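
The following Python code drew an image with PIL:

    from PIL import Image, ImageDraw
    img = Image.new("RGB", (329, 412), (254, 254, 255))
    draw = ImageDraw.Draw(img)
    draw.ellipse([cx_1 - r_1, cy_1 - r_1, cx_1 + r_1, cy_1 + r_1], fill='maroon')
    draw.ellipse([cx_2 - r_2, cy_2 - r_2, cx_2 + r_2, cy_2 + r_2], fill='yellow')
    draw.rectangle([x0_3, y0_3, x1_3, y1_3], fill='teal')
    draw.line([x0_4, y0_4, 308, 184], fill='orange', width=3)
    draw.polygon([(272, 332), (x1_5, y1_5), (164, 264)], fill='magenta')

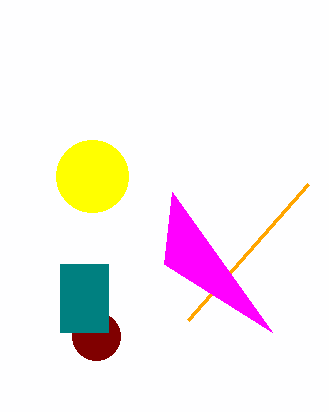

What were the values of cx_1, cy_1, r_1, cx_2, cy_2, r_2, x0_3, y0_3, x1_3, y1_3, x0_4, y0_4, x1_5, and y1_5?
cx_1 = 96
cy_1 = 336
r_1 = 24
cx_2 = 92
cy_2 = 176
r_2 = 36
x0_3 = 60
y0_3 = 264
x1_3 = 108
y1_3 = 332
x0_4 = 188
y0_4 = 320
x1_5 = 172
y1_5 = 192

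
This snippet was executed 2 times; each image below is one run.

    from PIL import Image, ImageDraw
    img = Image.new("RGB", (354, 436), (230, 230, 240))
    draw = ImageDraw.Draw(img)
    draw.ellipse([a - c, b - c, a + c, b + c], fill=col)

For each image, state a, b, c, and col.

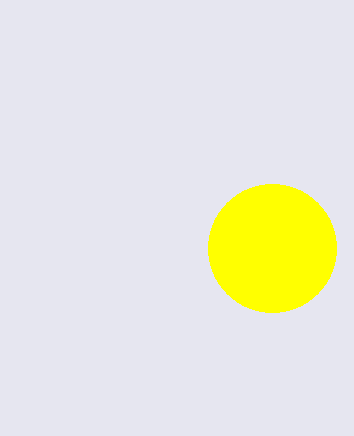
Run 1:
a = 272
b = 248
c = 64
col = 'yellow'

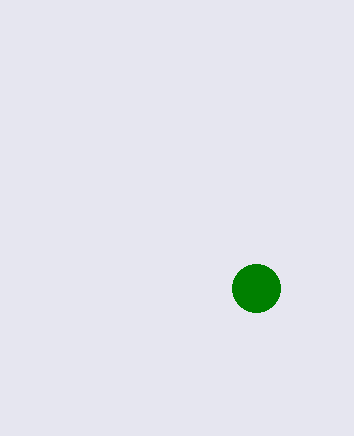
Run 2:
a = 256
b = 288
c = 24
col = 'green'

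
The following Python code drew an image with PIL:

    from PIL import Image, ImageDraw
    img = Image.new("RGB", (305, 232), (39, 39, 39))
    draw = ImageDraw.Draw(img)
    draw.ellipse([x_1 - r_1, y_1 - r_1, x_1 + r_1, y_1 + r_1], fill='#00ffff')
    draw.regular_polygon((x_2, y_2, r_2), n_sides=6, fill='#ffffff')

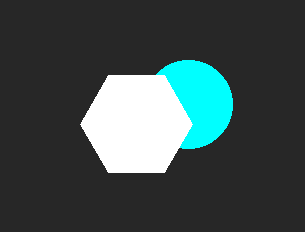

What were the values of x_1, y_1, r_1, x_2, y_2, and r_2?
x_1 = 188, y_1 = 104, r_1 = 44, x_2 = 136, y_2 = 124, r_2 = 56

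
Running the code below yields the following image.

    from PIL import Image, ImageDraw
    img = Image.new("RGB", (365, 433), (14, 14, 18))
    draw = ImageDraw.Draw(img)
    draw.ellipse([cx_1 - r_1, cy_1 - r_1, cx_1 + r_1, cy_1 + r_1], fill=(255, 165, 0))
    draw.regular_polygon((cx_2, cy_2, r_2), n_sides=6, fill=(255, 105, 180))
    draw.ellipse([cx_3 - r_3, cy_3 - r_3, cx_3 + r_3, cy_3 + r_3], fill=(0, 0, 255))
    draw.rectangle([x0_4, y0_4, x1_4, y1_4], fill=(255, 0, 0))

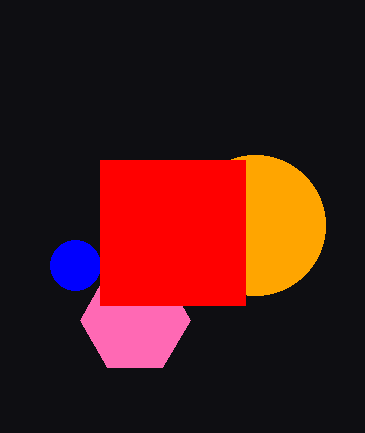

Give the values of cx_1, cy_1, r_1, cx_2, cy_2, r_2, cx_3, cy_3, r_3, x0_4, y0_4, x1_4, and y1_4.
cx_1 = 255, cy_1 = 225, r_1 = 70, cx_2 = 135, cy_2 = 320, r_2 = 55, cx_3 = 75, cy_3 = 265, r_3 = 25, x0_4 = 100, y0_4 = 160, x1_4 = 245, y1_4 = 305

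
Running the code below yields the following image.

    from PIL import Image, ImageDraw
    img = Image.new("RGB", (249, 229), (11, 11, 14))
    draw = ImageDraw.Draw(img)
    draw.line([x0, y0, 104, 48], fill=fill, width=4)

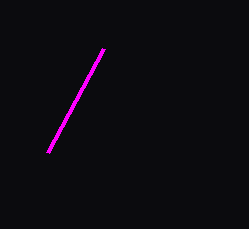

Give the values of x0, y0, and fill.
x0 = 48, y0 = 152, fill = 'magenta'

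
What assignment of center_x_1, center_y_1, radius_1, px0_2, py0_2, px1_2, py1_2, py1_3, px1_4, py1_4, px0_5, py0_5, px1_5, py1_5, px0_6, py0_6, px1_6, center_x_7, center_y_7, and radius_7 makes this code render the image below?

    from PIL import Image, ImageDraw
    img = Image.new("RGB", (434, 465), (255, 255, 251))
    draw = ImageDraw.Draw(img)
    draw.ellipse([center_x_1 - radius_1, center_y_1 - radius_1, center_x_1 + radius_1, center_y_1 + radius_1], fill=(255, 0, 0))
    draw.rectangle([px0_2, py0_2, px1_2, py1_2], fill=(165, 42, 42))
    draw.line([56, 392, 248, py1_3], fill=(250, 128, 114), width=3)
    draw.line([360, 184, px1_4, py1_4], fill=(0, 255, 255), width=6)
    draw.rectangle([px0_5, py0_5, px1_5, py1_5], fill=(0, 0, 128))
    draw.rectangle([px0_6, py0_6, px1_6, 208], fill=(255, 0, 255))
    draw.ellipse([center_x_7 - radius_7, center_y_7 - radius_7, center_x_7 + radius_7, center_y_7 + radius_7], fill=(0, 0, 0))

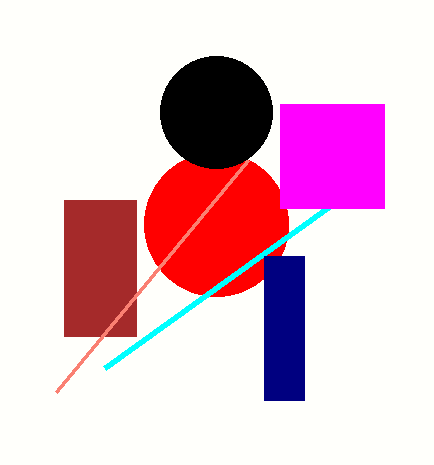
center_x_1 = 216, center_y_1 = 224, radius_1 = 72, px0_2 = 64, py0_2 = 200, px1_2 = 136, py1_2 = 336, py1_3 = 160, px1_4 = 104, py1_4 = 368, px0_5 = 264, py0_5 = 256, px1_5 = 304, py1_5 = 400, px0_6 = 280, py0_6 = 104, px1_6 = 384, center_x_7 = 216, center_y_7 = 112, radius_7 = 56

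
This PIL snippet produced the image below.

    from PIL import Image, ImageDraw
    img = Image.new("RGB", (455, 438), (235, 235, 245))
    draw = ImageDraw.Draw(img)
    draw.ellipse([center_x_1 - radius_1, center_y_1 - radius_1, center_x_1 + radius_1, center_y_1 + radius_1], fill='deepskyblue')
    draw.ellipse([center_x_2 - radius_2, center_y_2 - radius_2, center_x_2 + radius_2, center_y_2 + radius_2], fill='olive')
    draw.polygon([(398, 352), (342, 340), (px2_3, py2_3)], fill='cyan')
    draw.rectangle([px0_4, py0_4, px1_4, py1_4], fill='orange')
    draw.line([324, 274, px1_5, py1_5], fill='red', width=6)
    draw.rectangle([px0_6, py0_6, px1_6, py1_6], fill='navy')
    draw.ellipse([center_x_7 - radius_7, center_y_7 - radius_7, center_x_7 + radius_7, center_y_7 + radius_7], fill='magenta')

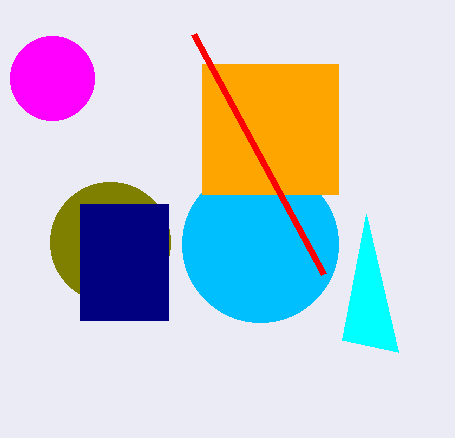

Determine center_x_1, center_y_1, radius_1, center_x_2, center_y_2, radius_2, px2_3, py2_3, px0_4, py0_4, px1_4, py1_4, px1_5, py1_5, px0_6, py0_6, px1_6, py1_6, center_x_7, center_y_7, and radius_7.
center_x_1 = 260
center_y_1 = 244
radius_1 = 78
center_x_2 = 110
center_y_2 = 242
radius_2 = 60
px2_3 = 366
py2_3 = 214
px0_4 = 202
py0_4 = 64
px1_4 = 338
py1_4 = 194
px1_5 = 194
py1_5 = 34
px0_6 = 80
py0_6 = 204
px1_6 = 168
py1_6 = 320
center_x_7 = 52
center_y_7 = 78
radius_7 = 42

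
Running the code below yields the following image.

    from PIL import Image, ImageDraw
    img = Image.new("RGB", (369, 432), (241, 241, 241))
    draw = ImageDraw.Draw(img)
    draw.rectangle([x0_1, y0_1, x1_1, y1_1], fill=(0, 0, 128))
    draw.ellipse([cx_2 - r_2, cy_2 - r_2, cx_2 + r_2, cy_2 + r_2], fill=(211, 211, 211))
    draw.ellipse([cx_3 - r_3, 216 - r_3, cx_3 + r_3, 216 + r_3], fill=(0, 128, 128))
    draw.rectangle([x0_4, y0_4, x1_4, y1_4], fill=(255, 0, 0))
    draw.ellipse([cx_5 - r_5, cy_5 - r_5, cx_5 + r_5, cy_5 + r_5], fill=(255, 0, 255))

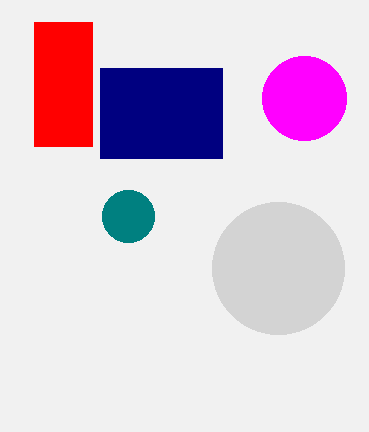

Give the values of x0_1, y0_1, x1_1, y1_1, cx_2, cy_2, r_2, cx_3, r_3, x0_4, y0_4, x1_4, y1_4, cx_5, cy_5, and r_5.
x0_1 = 100
y0_1 = 68
x1_1 = 222
y1_1 = 158
cx_2 = 278
cy_2 = 268
r_2 = 66
cx_3 = 128
r_3 = 26
x0_4 = 34
y0_4 = 22
x1_4 = 92
y1_4 = 146
cx_5 = 304
cy_5 = 98
r_5 = 42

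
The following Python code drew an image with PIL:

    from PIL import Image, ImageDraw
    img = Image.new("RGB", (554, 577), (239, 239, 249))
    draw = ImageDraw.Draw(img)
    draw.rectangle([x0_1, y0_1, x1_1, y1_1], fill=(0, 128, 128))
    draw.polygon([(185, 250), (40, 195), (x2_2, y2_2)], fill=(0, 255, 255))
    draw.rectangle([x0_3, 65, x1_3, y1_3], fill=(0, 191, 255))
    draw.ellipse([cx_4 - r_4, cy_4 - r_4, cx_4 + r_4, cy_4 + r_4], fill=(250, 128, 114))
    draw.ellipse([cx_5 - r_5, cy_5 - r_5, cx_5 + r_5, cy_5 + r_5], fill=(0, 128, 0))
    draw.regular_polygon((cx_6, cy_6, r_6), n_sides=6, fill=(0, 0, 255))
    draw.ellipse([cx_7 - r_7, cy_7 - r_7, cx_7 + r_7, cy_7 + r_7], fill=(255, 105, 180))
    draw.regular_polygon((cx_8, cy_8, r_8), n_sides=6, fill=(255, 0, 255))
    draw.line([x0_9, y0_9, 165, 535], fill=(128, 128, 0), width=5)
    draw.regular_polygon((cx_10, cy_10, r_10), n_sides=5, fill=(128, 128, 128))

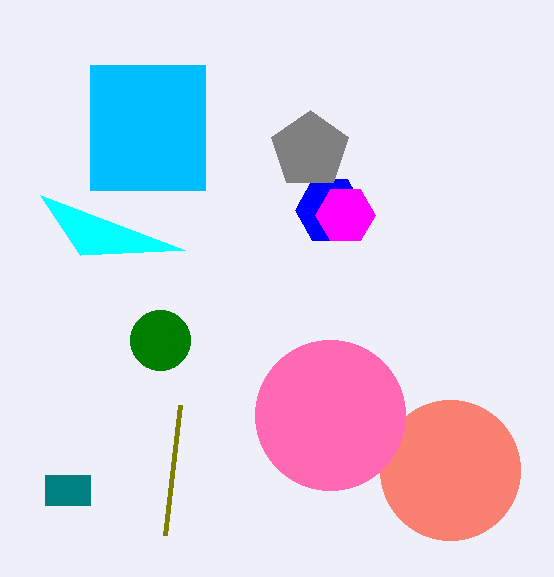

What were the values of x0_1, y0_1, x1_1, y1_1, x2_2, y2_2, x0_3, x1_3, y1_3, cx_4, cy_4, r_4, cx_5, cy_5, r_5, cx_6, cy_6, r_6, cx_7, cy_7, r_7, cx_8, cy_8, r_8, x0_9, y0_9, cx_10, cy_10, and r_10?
x0_1 = 45
y0_1 = 475
x1_1 = 90
y1_1 = 505
x2_2 = 80
y2_2 = 255
x0_3 = 90
x1_3 = 205
y1_3 = 190
cx_4 = 450
cy_4 = 470
r_4 = 70
cx_5 = 160
cy_5 = 340
r_5 = 30
cx_6 = 330
cy_6 = 210
r_6 = 35
cx_7 = 330
cy_7 = 415
r_7 = 75
cx_8 = 345
cy_8 = 215
r_8 = 30
x0_9 = 180
y0_9 = 405
cx_10 = 310
cy_10 = 150
r_10 = 40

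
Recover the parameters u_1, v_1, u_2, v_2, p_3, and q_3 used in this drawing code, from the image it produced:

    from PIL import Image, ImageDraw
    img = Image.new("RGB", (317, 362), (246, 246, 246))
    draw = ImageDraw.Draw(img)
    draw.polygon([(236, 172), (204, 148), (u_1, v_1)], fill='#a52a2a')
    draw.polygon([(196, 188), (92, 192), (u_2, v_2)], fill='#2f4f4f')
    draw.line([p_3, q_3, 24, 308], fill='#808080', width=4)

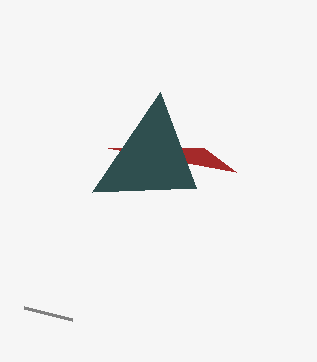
u_1 = 108; v_1 = 148; u_2 = 160; v_2 = 92; p_3 = 72; q_3 = 320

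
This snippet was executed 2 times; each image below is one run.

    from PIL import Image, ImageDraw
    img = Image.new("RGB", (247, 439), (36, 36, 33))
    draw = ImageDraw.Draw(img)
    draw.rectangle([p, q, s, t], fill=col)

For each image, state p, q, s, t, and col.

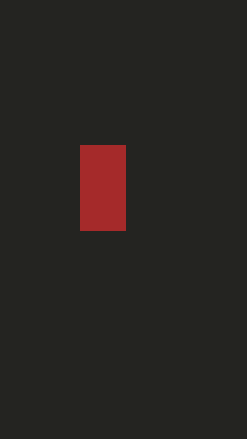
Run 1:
p = 80
q = 145
s = 125
t = 230
col = 'brown'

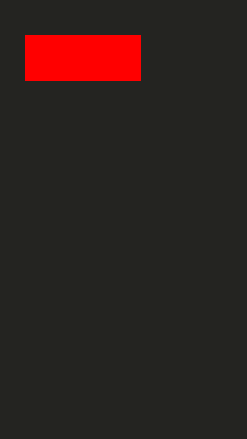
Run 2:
p = 25
q = 35
s = 140
t = 80
col = 'red'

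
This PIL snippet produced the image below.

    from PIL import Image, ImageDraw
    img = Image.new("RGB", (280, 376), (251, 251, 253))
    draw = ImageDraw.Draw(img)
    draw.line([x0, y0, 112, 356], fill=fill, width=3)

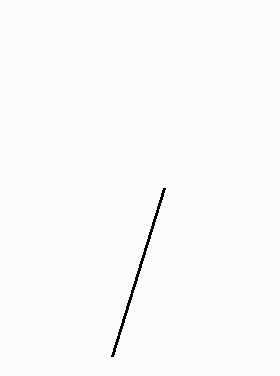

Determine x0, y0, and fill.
x0 = 164
y0 = 188
fill = 'black'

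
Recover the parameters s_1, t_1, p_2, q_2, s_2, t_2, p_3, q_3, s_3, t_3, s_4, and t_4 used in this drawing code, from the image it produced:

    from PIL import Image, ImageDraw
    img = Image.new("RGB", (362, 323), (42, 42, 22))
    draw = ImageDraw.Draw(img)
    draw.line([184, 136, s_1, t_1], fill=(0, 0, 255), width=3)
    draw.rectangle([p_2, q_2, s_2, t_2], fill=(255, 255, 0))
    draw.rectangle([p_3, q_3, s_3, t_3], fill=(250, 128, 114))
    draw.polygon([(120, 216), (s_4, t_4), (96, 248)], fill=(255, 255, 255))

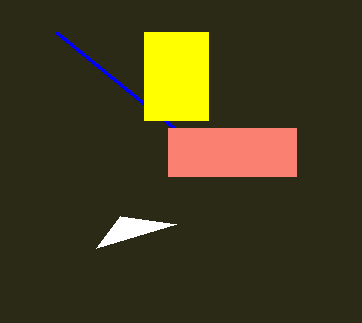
s_1 = 56, t_1 = 32, p_2 = 144, q_2 = 32, s_2 = 208, t_2 = 120, p_3 = 168, q_3 = 128, s_3 = 296, t_3 = 176, s_4 = 176, t_4 = 224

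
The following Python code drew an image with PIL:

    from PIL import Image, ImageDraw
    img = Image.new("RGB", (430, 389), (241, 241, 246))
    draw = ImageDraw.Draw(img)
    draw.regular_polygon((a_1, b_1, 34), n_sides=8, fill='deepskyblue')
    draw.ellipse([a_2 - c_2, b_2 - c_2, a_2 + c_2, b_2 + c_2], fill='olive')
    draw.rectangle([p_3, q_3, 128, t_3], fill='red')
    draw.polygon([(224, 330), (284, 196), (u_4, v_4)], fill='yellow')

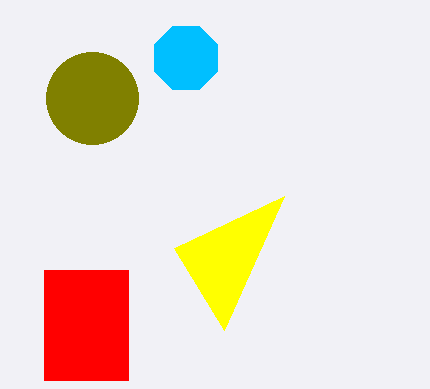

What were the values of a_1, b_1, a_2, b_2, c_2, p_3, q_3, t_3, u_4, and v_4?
a_1 = 186; b_1 = 58; a_2 = 92; b_2 = 98; c_2 = 46; p_3 = 44; q_3 = 270; t_3 = 380; u_4 = 174; v_4 = 248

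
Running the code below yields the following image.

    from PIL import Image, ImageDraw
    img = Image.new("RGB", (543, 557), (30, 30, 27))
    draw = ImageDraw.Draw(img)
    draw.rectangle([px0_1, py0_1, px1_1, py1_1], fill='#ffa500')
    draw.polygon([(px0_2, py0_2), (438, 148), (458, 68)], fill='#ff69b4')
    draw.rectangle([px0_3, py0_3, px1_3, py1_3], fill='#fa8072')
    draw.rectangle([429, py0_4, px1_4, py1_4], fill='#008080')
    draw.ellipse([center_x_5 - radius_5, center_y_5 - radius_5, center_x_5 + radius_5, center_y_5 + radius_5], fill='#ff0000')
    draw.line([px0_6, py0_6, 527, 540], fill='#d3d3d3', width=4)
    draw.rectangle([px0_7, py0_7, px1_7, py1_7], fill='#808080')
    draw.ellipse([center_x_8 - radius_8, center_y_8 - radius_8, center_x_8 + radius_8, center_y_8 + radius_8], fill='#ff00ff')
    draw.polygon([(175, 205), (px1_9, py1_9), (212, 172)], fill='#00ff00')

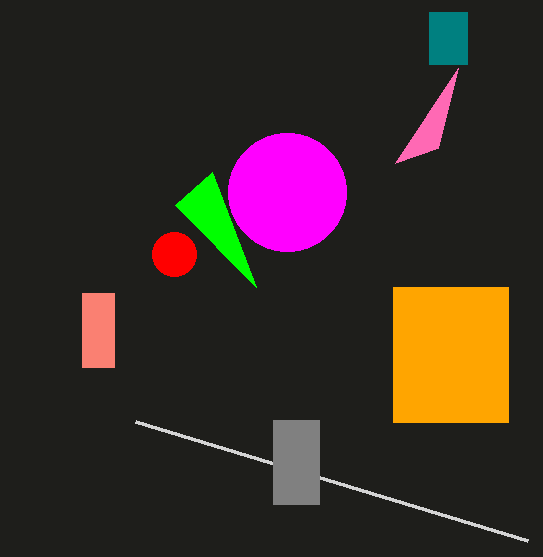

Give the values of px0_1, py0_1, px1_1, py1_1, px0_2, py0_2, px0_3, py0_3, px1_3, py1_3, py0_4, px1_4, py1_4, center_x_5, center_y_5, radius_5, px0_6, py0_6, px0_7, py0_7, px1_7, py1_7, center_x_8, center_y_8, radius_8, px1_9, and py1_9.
px0_1 = 393; py0_1 = 287; px1_1 = 508; py1_1 = 422; px0_2 = 395; py0_2 = 163; px0_3 = 82; py0_3 = 293; px1_3 = 114; py1_3 = 367; py0_4 = 12; px1_4 = 467; py1_4 = 64; center_x_5 = 174; center_y_5 = 254; radius_5 = 22; px0_6 = 135; py0_6 = 421; px0_7 = 273; py0_7 = 420; px1_7 = 319; py1_7 = 504; center_x_8 = 287; center_y_8 = 192; radius_8 = 59; px1_9 = 256; py1_9 = 287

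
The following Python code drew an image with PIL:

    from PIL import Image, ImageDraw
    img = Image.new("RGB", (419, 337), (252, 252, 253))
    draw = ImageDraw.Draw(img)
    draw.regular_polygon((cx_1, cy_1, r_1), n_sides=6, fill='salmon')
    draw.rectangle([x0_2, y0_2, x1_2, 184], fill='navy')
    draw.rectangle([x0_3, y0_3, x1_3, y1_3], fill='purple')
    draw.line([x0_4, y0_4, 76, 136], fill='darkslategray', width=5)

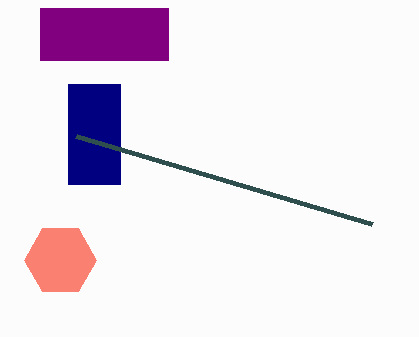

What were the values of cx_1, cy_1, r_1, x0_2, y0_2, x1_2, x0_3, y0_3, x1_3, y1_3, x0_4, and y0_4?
cx_1 = 60
cy_1 = 260
r_1 = 36
x0_2 = 68
y0_2 = 84
x1_2 = 120
x0_3 = 40
y0_3 = 8
x1_3 = 168
y1_3 = 60
x0_4 = 372
y0_4 = 224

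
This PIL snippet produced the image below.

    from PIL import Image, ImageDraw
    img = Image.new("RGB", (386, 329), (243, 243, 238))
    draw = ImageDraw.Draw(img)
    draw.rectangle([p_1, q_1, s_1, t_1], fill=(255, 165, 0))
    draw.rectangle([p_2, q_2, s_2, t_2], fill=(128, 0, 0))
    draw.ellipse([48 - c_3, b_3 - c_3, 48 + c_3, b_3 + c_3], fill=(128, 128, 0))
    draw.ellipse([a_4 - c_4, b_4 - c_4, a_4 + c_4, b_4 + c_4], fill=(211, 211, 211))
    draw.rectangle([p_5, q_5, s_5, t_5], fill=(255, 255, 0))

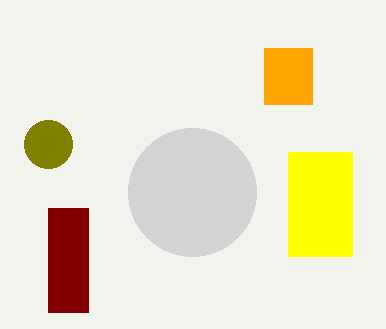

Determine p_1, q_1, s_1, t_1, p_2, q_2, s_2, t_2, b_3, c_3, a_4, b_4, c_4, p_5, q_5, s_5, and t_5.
p_1 = 264, q_1 = 48, s_1 = 312, t_1 = 104, p_2 = 48, q_2 = 208, s_2 = 88, t_2 = 312, b_3 = 144, c_3 = 24, a_4 = 192, b_4 = 192, c_4 = 64, p_5 = 288, q_5 = 152, s_5 = 352, t_5 = 256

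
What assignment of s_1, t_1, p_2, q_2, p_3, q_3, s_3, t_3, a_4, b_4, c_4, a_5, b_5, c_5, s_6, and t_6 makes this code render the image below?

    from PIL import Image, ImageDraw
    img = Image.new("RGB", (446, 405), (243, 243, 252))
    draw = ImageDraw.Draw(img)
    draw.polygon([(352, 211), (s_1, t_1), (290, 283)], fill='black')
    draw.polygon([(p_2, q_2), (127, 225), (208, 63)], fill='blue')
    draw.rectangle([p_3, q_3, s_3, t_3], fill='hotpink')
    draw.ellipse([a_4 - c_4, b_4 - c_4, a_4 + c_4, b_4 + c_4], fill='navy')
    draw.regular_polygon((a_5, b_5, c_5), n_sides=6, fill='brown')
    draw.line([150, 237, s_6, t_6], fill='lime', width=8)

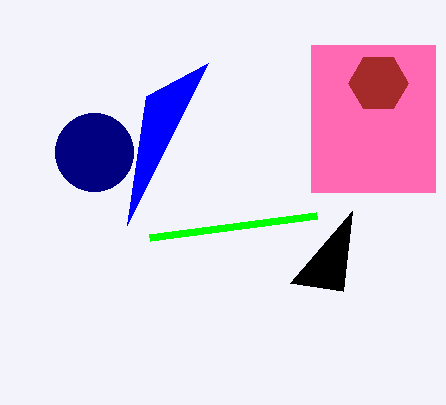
s_1 = 343
t_1 = 291
p_2 = 146
q_2 = 96
p_3 = 311
q_3 = 45
s_3 = 435
t_3 = 192
a_4 = 94
b_4 = 152
c_4 = 39
a_5 = 378
b_5 = 83
c_5 = 30
s_6 = 317
t_6 = 215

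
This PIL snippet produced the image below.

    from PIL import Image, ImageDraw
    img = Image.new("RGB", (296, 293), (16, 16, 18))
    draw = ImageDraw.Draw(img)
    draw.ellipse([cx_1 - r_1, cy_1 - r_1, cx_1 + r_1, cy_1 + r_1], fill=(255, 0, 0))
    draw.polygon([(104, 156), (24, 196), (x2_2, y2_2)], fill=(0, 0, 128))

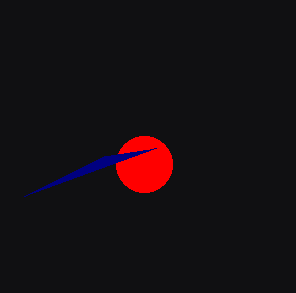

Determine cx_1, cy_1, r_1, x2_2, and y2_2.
cx_1 = 144; cy_1 = 164; r_1 = 28; x2_2 = 156; y2_2 = 148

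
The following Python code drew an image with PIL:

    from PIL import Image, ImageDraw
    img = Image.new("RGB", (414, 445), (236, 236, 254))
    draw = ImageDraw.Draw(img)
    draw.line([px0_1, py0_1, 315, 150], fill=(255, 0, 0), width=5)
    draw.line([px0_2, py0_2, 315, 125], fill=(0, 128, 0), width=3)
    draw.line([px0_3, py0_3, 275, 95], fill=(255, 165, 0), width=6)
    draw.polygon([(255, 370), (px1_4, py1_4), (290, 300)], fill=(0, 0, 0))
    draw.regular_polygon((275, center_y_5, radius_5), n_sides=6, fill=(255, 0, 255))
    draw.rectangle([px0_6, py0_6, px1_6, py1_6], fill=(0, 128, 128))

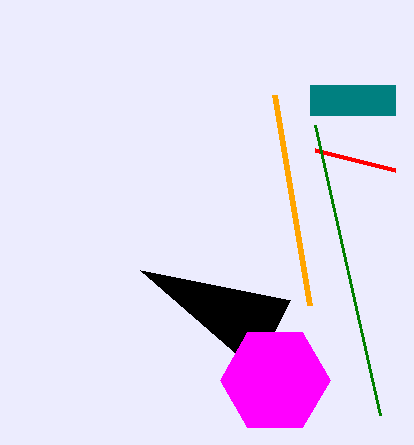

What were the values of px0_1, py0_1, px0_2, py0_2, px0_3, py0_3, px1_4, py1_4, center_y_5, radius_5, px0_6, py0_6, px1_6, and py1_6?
px0_1 = 395, py0_1 = 170, px0_2 = 380, py0_2 = 415, px0_3 = 310, py0_3 = 305, px1_4 = 140, py1_4 = 270, center_y_5 = 380, radius_5 = 55, px0_6 = 310, py0_6 = 85, px1_6 = 395, py1_6 = 115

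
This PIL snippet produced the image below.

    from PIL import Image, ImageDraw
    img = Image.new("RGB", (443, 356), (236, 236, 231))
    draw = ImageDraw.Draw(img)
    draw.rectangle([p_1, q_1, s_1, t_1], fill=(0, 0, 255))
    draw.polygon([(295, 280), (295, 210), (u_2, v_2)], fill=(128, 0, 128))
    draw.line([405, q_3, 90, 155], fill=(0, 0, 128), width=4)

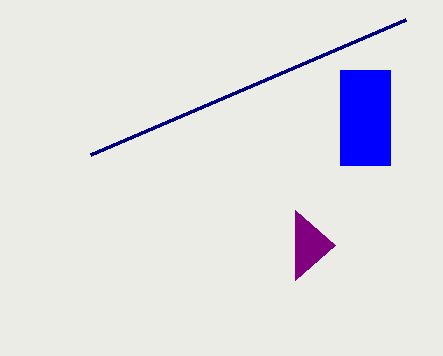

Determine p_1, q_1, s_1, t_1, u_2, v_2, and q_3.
p_1 = 340; q_1 = 70; s_1 = 390; t_1 = 165; u_2 = 335; v_2 = 245; q_3 = 20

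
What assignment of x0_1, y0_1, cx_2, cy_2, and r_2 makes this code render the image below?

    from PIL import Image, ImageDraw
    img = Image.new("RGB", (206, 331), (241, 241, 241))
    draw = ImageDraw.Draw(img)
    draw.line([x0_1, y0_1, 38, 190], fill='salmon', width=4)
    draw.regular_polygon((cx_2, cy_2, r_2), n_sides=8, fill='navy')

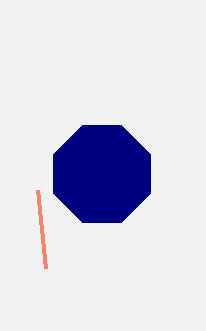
x0_1 = 46
y0_1 = 268
cx_2 = 102
cy_2 = 174
r_2 = 52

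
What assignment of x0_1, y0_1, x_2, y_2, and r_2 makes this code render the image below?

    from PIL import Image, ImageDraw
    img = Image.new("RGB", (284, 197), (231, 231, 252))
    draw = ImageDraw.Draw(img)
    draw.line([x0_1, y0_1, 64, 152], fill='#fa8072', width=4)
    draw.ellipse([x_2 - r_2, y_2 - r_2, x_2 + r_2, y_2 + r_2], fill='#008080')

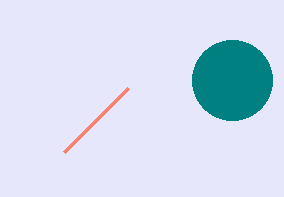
x0_1 = 128; y0_1 = 88; x_2 = 232; y_2 = 80; r_2 = 40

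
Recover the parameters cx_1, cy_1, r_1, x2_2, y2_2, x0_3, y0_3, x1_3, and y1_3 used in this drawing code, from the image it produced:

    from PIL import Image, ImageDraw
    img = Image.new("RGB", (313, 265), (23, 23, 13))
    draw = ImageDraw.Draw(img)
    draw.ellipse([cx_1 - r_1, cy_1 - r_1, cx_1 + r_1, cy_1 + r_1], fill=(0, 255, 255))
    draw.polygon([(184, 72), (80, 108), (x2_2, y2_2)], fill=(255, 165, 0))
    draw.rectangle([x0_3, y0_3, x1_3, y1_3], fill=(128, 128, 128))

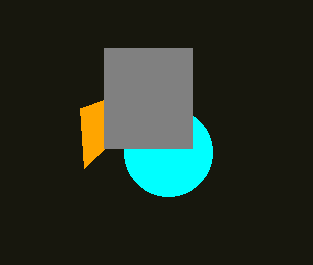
cx_1 = 168, cy_1 = 152, r_1 = 44, x2_2 = 84, y2_2 = 168, x0_3 = 104, y0_3 = 48, x1_3 = 192, y1_3 = 148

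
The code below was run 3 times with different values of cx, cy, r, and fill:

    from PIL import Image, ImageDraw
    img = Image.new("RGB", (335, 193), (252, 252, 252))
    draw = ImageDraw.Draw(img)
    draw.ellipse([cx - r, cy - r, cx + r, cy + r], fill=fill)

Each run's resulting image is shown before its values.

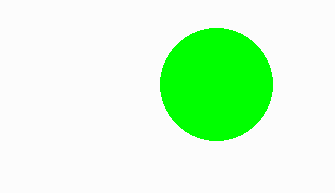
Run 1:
cx = 216, cy = 84, r = 56, fill = 'lime'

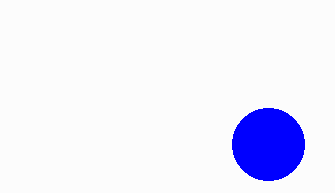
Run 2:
cx = 268
cy = 144
r = 36
fill = 'blue'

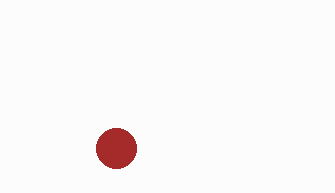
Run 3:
cx = 116, cy = 148, r = 20, fill = 'brown'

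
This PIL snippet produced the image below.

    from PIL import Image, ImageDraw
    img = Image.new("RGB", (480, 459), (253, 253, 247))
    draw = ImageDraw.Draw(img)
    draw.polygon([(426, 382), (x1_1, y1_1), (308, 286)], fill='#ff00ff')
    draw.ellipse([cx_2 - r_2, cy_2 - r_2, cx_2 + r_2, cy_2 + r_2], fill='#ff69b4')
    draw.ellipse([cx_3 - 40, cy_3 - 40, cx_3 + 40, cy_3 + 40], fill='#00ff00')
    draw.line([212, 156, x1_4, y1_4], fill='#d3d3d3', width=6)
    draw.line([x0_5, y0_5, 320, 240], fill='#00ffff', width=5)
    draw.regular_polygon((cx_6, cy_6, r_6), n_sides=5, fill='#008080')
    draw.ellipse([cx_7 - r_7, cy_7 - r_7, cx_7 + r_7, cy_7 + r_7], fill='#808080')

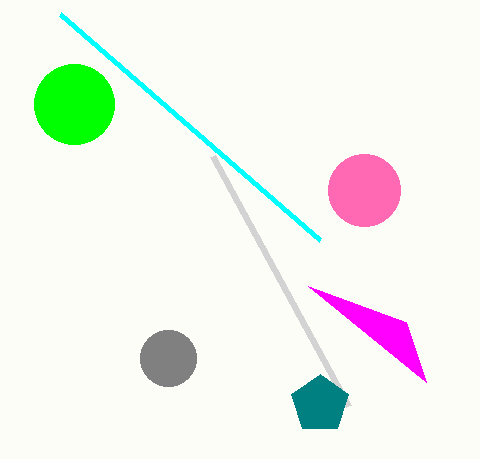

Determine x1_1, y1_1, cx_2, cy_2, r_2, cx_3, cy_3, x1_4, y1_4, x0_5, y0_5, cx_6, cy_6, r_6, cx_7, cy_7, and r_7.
x1_1 = 406, y1_1 = 322, cx_2 = 364, cy_2 = 190, r_2 = 36, cx_3 = 74, cy_3 = 104, x1_4 = 348, y1_4 = 406, x0_5 = 60, y0_5 = 14, cx_6 = 320, cy_6 = 404, r_6 = 30, cx_7 = 168, cy_7 = 358, r_7 = 28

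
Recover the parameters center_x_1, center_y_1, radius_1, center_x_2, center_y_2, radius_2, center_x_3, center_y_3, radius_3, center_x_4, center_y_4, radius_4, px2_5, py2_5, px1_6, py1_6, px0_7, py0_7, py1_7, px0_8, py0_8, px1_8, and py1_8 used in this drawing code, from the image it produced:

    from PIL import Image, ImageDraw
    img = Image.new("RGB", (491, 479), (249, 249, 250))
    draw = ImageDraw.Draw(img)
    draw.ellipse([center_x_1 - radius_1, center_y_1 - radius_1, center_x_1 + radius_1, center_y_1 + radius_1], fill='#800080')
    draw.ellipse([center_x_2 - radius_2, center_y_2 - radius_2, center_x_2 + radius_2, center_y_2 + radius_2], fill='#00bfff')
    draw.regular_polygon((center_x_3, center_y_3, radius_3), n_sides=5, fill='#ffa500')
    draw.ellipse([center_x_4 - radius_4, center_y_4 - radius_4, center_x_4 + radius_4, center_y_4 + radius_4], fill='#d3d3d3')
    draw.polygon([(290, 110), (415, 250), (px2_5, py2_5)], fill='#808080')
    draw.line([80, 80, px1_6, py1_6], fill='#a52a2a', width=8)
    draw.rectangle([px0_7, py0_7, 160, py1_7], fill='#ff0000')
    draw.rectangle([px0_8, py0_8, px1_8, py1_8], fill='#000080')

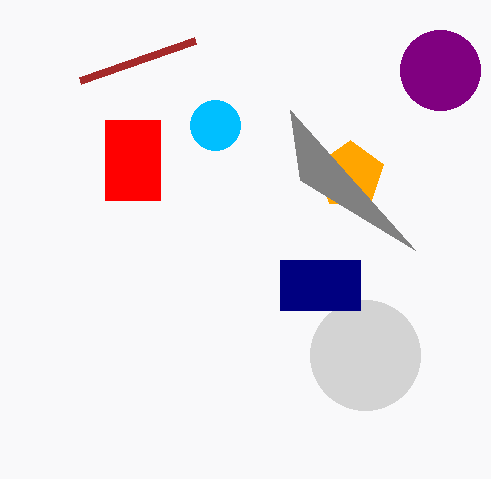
center_x_1 = 440; center_y_1 = 70; radius_1 = 40; center_x_2 = 215; center_y_2 = 125; radius_2 = 25; center_x_3 = 350; center_y_3 = 175; radius_3 = 35; center_x_4 = 365; center_y_4 = 355; radius_4 = 55; px2_5 = 300; py2_5 = 180; px1_6 = 195; py1_6 = 40; px0_7 = 105; py0_7 = 120; py1_7 = 200; px0_8 = 280; py0_8 = 260; px1_8 = 360; py1_8 = 310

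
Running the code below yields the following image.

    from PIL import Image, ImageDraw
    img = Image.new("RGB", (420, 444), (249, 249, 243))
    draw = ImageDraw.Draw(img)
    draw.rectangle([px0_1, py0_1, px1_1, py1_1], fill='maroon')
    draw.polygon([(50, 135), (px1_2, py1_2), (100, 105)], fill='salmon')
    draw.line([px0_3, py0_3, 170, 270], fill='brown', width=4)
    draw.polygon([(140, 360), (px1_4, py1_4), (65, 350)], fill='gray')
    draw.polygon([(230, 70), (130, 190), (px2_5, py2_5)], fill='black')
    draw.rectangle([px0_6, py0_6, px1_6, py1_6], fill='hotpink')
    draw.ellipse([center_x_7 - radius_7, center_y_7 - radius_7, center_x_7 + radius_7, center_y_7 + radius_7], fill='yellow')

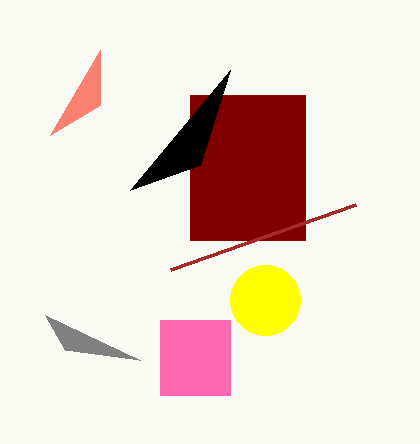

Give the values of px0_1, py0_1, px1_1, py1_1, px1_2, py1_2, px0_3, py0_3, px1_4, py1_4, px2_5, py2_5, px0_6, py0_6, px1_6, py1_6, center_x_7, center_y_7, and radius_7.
px0_1 = 190; py0_1 = 95; px1_1 = 305; py1_1 = 240; px1_2 = 100; py1_2 = 50; px0_3 = 355; py0_3 = 205; px1_4 = 45; py1_4 = 315; px2_5 = 200; py2_5 = 165; px0_6 = 160; py0_6 = 320; px1_6 = 230; py1_6 = 395; center_x_7 = 265; center_y_7 = 300; radius_7 = 35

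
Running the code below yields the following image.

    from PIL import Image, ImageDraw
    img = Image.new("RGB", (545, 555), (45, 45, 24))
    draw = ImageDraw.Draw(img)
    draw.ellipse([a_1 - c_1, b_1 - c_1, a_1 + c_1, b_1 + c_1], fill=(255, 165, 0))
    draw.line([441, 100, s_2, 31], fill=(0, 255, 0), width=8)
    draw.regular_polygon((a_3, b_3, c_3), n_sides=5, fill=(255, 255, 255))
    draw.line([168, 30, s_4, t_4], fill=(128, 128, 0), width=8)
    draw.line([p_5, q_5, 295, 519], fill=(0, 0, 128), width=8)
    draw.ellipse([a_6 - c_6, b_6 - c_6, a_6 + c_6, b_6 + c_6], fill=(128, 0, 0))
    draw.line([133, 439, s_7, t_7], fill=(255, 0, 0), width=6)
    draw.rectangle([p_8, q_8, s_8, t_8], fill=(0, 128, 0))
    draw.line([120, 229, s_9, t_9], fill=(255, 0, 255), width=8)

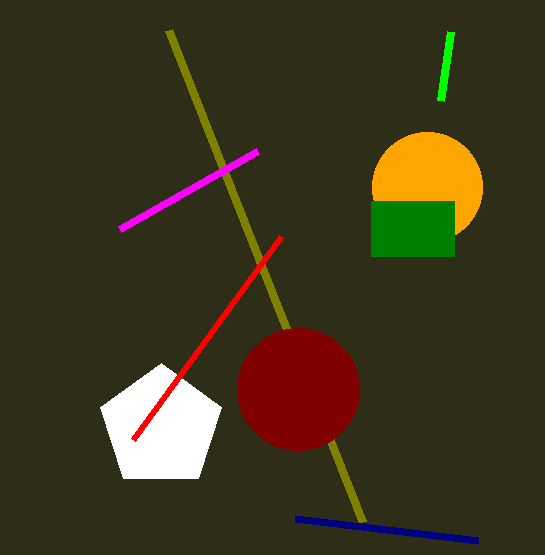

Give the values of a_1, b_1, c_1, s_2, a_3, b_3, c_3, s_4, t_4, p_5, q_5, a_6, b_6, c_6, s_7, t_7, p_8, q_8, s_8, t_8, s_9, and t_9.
a_1 = 427
b_1 = 187
c_1 = 55
s_2 = 451
a_3 = 161
b_3 = 427
c_3 = 64
s_4 = 362
t_4 = 522
p_5 = 478
q_5 = 541
a_6 = 298
b_6 = 389
c_6 = 61
s_7 = 281
t_7 = 236
p_8 = 371
q_8 = 201
s_8 = 454
t_8 = 256
s_9 = 258
t_9 = 151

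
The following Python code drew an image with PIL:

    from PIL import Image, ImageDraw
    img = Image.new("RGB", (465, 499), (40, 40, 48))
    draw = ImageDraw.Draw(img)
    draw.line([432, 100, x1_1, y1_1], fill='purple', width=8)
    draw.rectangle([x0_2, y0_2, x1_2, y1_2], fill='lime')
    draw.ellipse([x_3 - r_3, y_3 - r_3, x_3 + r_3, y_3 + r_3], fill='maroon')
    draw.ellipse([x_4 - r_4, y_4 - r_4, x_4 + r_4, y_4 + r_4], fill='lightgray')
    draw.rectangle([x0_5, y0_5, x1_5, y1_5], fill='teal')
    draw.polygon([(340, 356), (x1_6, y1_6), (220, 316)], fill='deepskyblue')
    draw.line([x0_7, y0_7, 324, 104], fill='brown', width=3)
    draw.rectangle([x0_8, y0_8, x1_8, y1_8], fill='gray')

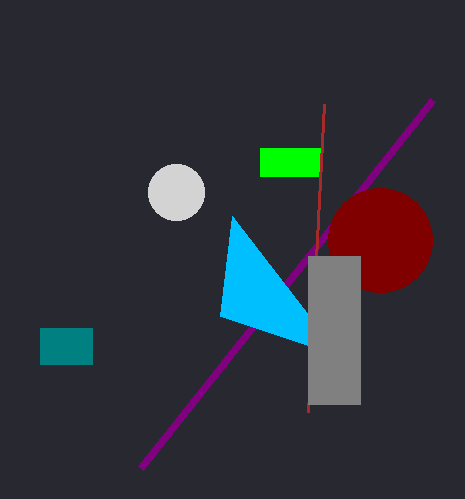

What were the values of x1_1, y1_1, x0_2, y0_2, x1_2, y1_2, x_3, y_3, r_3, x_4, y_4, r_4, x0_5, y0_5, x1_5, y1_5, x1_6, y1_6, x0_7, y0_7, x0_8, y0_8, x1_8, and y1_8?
x1_1 = 140; y1_1 = 468; x0_2 = 260; y0_2 = 148; x1_2 = 320; y1_2 = 176; x_3 = 380; y_3 = 240; r_3 = 52; x_4 = 176; y_4 = 192; r_4 = 28; x0_5 = 40; y0_5 = 328; x1_5 = 92; y1_5 = 364; x1_6 = 232; y1_6 = 216; x0_7 = 308; y0_7 = 412; x0_8 = 308; y0_8 = 256; x1_8 = 360; y1_8 = 404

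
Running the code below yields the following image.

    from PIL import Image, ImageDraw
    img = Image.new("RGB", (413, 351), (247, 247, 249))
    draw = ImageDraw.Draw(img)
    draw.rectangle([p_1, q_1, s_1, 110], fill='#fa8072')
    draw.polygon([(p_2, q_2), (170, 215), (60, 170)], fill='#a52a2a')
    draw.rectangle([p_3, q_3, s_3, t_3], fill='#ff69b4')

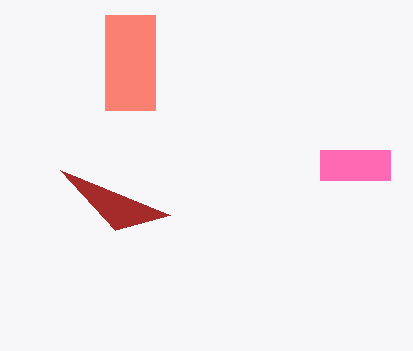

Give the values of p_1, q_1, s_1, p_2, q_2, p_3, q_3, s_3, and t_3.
p_1 = 105; q_1 = 15; s_1 = 155; p_2 = 115; q_2 = 230; p_3 = 320; q_3 = 150; s_3 = 390; t_3 = 180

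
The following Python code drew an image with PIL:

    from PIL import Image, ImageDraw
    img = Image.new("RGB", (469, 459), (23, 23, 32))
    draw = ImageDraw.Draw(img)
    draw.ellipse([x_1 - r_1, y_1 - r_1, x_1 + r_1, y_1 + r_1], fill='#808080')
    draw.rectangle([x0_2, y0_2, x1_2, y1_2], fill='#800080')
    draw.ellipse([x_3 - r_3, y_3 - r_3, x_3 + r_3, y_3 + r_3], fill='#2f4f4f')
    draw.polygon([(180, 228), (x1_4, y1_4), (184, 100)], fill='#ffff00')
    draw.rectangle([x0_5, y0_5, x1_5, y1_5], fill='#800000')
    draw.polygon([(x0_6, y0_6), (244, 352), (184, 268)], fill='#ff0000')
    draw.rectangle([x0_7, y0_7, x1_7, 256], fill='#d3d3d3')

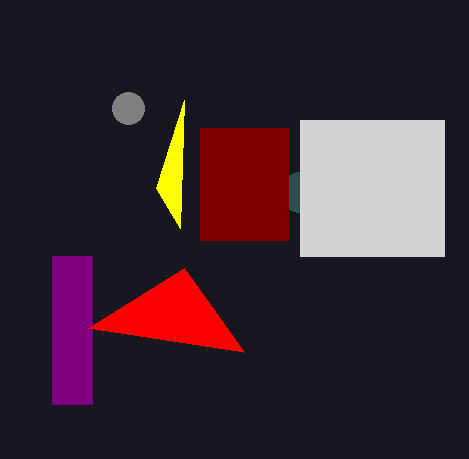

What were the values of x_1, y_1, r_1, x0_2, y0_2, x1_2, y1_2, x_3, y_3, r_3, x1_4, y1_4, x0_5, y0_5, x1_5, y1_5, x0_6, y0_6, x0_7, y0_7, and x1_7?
x_1 = 128; y_1 = 108; r_1 = 16; x0_2 = 52; y0_2 = 256; x1_2 = 92; y1_2 = 404; x_3 = 300; y_3 = 192; r_3 = 20; x1_4 = 156; y1_4 = 188; x0_5 = 200; y0_5 = 128; x1_5 = 288; y1_5 = 240; x0_6 = 88; y0_6 = 328; x0_7 = 300; y0_7 = 120; x1_7 = 444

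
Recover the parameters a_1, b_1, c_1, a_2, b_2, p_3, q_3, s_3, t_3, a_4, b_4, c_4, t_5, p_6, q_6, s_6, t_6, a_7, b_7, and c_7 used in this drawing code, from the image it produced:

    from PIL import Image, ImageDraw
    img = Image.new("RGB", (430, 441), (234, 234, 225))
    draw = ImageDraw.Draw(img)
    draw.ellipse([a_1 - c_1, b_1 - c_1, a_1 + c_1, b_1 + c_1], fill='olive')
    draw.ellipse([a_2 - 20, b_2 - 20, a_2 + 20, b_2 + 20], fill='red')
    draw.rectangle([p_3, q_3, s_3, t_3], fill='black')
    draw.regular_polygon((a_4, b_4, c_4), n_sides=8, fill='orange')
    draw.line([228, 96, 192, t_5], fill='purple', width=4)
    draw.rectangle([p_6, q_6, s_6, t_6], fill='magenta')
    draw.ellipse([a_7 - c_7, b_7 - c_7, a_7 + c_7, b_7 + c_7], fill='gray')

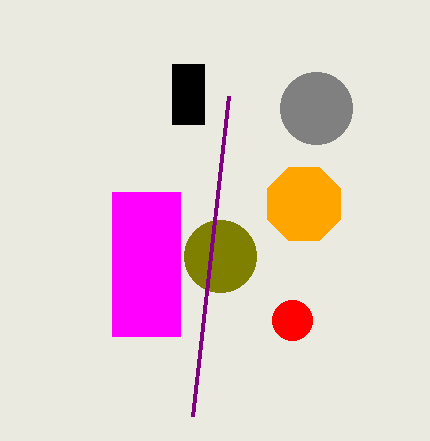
a_1 = 220, b_1 = 256, c_1 = 36, a_2 = 292, b_2 = 320, p_3 = 172, q_3 = 64, s_3 = 204, t_3 = 124, a_4 = 304, b_4 = 204, c_4 = 40, t_5 = 416, p_6 = 112, q_6 = 192, s_6 = 180, t_6 = 336, a_7 = 316, b_7 = 108, c_7 = 36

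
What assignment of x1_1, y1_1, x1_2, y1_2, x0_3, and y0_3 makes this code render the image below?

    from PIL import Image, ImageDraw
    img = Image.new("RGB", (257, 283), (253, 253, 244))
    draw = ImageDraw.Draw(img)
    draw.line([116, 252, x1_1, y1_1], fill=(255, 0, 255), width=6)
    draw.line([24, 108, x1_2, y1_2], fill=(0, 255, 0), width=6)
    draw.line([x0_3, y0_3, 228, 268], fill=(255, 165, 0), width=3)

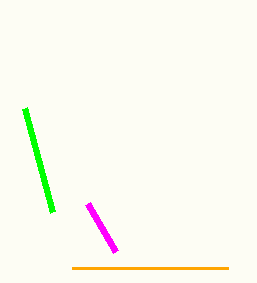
x1_1 = 88
y1_1 = 204
x1_2 = 52
y1_2 = 212
x0_3 = 72
y0_3 = 268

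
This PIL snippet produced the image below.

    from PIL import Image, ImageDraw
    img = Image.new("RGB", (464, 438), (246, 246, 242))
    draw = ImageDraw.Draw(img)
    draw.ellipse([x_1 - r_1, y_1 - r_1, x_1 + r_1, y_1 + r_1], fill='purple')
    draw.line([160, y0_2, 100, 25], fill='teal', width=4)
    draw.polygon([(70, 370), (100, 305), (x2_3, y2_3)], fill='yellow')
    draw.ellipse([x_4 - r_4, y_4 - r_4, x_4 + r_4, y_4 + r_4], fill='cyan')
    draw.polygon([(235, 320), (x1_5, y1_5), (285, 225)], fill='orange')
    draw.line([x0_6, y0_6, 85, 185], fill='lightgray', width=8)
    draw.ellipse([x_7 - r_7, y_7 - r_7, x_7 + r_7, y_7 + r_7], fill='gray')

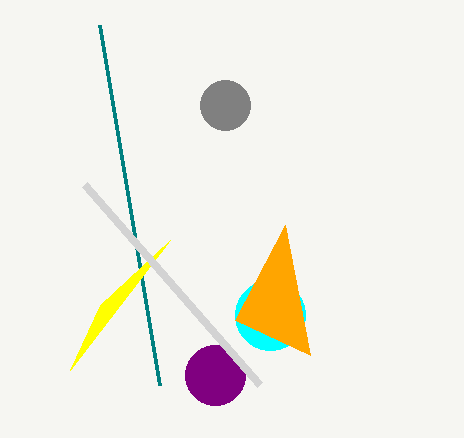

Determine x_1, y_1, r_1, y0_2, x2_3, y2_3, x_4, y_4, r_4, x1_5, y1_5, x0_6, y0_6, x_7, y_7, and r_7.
x_1 = 215, y_1 = 375, r_1 = 30, y0_2 = 385, x2_3 = 170, y2_3 = 240, x_4 = 270, y_4 = 315, r_4 = 35, x1_5 = 310, y1_5 = 355, x0_6 = 260, y0_6 = 385, x_7 = 225, y_7 = 105, r_7 = 25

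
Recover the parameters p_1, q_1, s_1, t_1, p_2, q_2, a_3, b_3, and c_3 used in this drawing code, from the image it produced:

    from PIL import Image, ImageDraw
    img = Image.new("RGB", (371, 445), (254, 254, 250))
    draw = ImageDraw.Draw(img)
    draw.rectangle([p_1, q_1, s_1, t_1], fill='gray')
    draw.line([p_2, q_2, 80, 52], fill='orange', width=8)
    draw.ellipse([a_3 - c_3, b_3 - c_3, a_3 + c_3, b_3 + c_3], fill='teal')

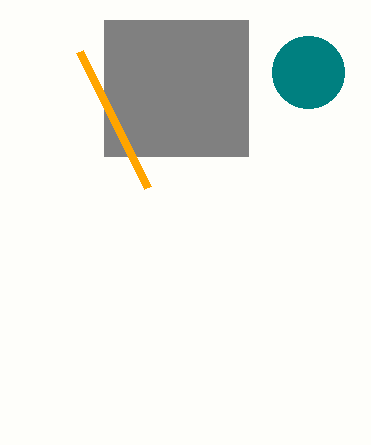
p_1 = 104; q_1 = 20; s_1 = 248; t_1 = 156; p_2 = 148; q_2 = 188; a_3 = 308; b_3 = 72; c_3 = 36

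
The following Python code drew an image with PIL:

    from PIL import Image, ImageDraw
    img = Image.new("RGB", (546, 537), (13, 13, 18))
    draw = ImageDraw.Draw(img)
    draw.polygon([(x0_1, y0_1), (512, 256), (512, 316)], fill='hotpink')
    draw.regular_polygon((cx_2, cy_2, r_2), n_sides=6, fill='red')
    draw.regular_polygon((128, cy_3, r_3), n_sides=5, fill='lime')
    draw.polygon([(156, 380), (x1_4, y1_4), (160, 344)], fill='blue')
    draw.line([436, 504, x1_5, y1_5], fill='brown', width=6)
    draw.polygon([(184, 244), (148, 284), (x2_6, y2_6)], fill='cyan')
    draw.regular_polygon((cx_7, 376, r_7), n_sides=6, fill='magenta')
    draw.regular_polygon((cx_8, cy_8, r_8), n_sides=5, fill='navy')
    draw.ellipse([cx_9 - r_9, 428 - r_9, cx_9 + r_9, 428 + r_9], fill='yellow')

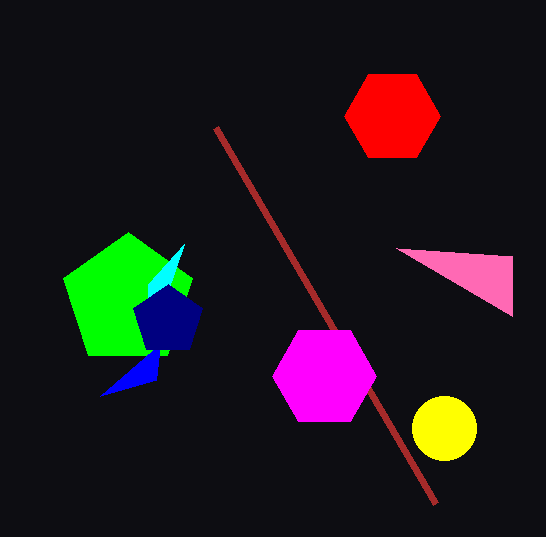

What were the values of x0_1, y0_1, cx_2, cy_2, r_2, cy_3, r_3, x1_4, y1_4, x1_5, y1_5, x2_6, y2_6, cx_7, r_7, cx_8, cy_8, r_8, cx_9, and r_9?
x0_1 = 396, y0_1 = 248, cx_2 = 392, cy_2 = 116, r_2 = 48, cy_3 = 300, r_3 = 68, x1_4 = 100, y1_4 = 396, x1_5 = 216, y1_5 = 128, x2_6 = 148, y2_6 = 348, cx_7 = 324, r_7 = 52, cx_8 = 168, cy_8 = 320, r_8 = 36, cx_9 = 444, r_9 = 32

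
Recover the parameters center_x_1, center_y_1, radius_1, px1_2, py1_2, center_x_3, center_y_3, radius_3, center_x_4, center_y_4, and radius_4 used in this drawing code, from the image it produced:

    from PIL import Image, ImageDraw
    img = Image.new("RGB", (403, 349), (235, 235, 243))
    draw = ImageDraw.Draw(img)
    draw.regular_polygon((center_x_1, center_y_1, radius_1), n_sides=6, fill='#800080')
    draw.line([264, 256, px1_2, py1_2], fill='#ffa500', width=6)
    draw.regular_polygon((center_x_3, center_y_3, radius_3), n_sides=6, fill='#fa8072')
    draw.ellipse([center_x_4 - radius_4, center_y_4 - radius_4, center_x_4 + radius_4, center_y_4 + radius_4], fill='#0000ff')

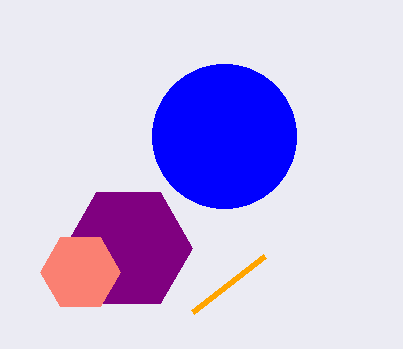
center_x_1 = 128; center_y_1 = 248; radius_1 = 64; px1_2 = 192; py1_2 = 312; center_x_3 = 80; center_y_3 = 272; radius_3 = 40; center_x_4 = 224; center_y_4 = 136; radius_4 = 72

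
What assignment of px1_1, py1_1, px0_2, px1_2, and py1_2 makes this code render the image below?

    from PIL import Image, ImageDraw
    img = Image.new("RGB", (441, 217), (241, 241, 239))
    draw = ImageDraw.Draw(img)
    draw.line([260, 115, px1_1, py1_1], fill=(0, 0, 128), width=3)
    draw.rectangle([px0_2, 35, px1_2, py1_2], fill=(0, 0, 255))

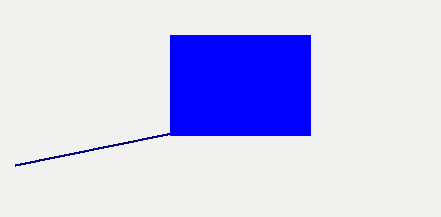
px1_1 = 15, py1_1 = 165, px0_2 = 170, px1_2 = 310, py1_2 = 135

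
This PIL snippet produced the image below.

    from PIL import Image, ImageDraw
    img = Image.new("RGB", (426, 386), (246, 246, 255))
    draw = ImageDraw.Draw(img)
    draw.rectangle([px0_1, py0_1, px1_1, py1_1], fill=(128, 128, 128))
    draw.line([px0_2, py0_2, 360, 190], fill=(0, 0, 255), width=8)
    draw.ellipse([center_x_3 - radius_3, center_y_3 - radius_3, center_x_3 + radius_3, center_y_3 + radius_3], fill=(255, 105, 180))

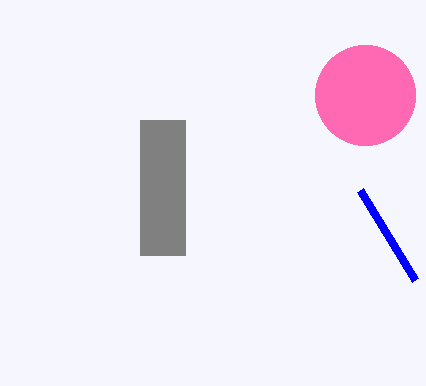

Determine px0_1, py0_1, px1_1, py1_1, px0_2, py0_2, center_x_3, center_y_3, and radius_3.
px0_1 = 140, py0_1 = 120, px1_1 = 185, py1_1 = 255, px0_2 = 415, py0_2 = 280, center_x_3 = 365, center_y_3 = 95, radius_3 = 50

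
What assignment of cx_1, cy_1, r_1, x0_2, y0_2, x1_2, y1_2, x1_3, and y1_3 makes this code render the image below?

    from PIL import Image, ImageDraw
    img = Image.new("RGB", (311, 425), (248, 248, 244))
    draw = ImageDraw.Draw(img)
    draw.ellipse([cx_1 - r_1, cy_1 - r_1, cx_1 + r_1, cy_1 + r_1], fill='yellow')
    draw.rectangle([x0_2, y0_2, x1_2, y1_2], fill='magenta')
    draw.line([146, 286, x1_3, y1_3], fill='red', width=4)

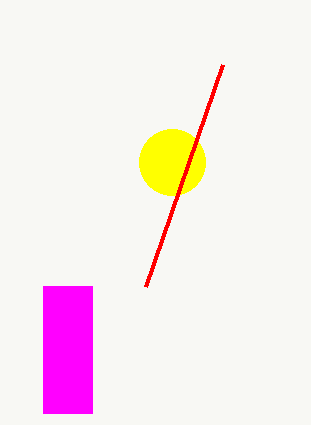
cx_1 = 172
cy_1 = 162
r_1 = 33
x0_2 = 43
y0_2 = 286
x1_2 = 92
y1_2 = 413
x1_3 = 223
y1_3 = 64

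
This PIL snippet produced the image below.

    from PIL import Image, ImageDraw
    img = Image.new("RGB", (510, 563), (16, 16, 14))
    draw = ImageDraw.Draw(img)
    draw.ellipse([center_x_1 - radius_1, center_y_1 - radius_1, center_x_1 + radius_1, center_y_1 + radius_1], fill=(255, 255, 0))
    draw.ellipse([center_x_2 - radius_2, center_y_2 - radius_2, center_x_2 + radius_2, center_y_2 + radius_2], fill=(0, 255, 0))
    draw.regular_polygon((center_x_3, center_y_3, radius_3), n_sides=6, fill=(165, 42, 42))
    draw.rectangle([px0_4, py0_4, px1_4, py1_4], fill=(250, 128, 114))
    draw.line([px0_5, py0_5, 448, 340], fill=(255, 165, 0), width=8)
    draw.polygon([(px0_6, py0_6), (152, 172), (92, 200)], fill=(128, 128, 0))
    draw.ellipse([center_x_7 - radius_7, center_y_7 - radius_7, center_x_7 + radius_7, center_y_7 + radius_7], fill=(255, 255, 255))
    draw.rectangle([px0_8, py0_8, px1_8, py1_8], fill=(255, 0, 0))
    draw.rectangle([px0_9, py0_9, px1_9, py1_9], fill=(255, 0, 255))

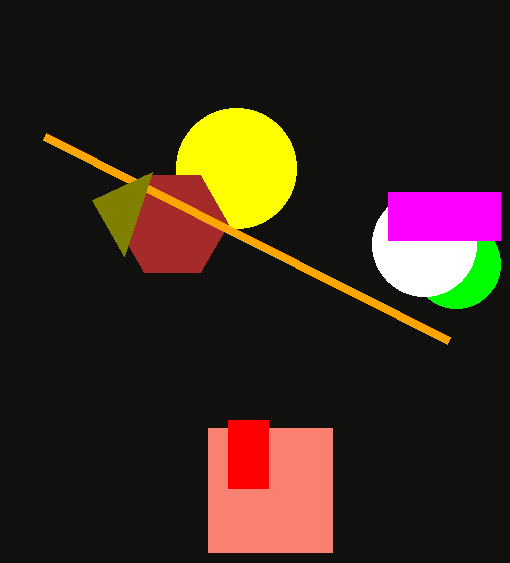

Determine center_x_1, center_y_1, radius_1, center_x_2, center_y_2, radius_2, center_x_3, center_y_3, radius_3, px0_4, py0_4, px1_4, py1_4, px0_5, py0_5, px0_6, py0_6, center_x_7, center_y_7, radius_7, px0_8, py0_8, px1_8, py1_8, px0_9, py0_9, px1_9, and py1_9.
center_x_1 = 236, center_y_1 = 168, radius_1 = 60, center_x_2 = 456, center_y_2 = 264, radius_2 = 44, center_x_3 = 172, center_y_3 = 224, radius_3 = 56, px0_4 = 208, py0_4 = 428, px1_4 = 332, py1_4 = 552, px0_5 = 44, py0_5 = 136, px0_6 = 124, py0_6 = 256, center_x_7 = 424, center_y_7 = 244, radius_7 = 52, px0_8 = 228, py0_8 = 420, px1_8 = 268, py1_8 = 488, px0_9 = 388, py0_9 = 192, px1_9 = 500, py1_9 = 240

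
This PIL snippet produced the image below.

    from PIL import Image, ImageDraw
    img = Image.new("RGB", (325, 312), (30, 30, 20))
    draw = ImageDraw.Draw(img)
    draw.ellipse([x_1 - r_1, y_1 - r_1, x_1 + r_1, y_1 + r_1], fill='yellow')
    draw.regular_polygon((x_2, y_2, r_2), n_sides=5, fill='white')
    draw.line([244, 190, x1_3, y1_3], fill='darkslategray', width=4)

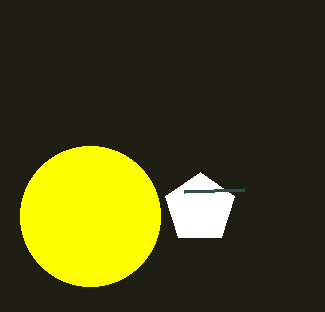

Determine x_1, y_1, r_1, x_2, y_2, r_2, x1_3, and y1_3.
x_1 = 90, y_1 = 216, r_1 = 70, x_2 = 200, y_2 = 208, r_2 = 36, x1_3 = 184, y1_3 = 192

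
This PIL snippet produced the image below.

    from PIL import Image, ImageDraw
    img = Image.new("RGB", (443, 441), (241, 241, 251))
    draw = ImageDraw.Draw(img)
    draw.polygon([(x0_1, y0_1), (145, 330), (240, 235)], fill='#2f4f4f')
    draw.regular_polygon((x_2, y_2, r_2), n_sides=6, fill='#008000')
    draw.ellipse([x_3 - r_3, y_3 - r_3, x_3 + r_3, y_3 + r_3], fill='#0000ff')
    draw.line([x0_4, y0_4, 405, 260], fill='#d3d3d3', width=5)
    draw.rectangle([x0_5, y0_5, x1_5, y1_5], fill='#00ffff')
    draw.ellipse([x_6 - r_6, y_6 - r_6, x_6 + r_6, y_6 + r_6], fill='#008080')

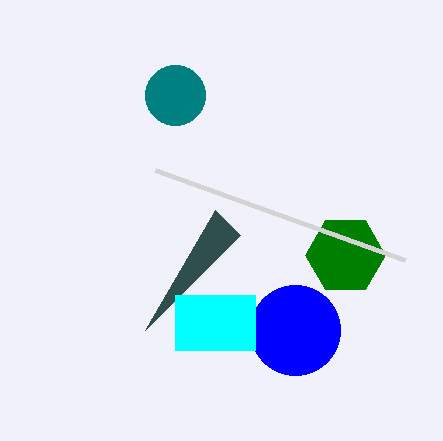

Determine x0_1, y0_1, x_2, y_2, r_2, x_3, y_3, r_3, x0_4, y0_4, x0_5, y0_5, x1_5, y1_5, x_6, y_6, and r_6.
x0_1 = 215; y0_1 = 210; x_2 = 345; y_2 = 255; r_2 = 40; x_3 = 295; y_3 = 330; r_3 = 45; x0_4 = 155; y0_4 = 170; x0_5 = 175; y0_5 = 295; x1_5 = 255; y1_5 = 350; x_6 = 175; y_6 = 95; r_6 = 30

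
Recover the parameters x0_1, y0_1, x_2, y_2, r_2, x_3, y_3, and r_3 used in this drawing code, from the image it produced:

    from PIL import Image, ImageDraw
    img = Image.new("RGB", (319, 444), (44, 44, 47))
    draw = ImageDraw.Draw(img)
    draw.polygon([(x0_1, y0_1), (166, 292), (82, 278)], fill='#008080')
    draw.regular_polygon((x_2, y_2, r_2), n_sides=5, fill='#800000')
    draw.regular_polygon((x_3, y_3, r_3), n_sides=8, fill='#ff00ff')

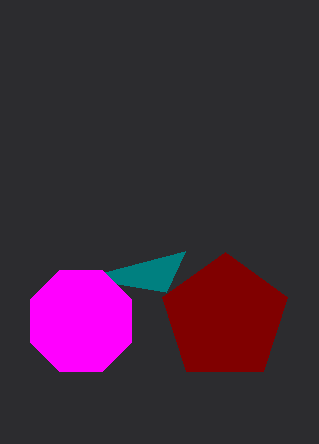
x0_1 = 185; y0_1 = 251; x_2 = 225; y_2 = 318; r_2 = 66; x_3 = 81; y_3 = 321; r_3 = 55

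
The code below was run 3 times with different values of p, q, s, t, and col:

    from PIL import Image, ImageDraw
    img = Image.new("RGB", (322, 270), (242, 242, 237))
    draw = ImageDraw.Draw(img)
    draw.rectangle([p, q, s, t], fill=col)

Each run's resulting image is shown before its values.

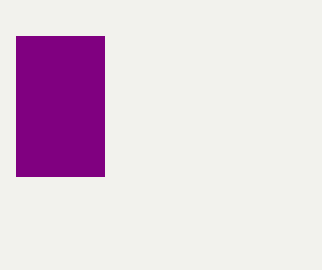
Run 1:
p = 16; q = 36; s = 104; t = 176; col = 'purple'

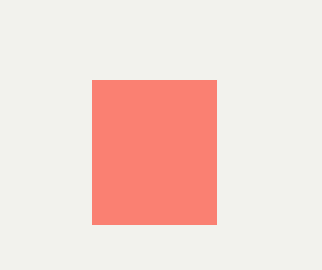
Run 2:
p = 92
q = 80
s = 216
t = 224
col = 'salmon'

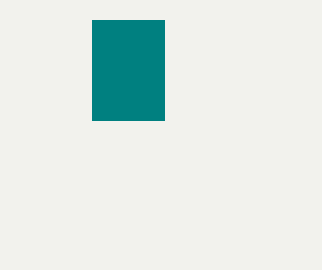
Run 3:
p = 92; q = 20; s = 164; t = 120; col = 'teal'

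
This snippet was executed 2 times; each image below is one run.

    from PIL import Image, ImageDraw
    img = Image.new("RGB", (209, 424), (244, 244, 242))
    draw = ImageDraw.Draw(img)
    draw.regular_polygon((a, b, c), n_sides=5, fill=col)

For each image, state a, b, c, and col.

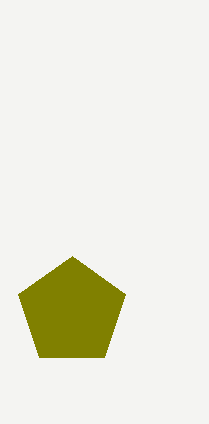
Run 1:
a = 72; b = 312; c = 56; col = 'olive'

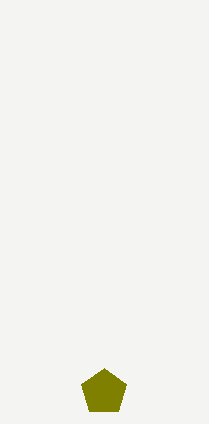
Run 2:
a = 104, b = 392, c = 24, col = 'olive'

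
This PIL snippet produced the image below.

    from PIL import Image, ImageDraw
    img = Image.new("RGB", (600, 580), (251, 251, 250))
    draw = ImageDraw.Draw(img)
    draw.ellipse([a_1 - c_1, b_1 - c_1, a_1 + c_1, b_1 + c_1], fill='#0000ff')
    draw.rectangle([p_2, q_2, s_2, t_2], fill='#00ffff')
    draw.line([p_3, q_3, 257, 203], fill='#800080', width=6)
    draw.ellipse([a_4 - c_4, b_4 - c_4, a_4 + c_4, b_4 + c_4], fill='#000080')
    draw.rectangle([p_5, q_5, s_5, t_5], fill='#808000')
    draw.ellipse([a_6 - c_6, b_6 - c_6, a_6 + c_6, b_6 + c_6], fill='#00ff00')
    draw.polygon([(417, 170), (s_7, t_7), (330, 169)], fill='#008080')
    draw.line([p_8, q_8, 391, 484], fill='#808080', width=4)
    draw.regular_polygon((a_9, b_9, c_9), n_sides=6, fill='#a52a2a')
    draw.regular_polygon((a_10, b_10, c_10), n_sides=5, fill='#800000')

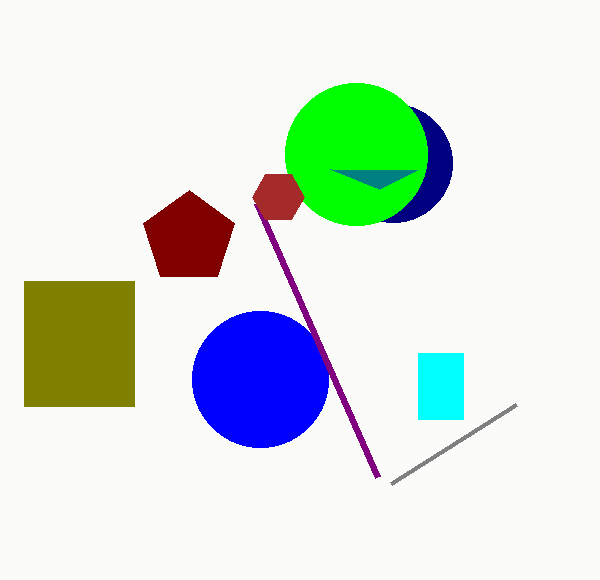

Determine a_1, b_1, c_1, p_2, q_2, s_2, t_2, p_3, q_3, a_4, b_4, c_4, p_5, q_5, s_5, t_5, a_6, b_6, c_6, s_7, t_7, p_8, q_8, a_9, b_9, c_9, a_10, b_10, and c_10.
a_1 = 260
b_1 = 379
c_1 = 68
p_2 = 418
q_2 = 353
s_2 = 463
t_2 = 419
p_3 = 378
q_3 = 477
a_4 = 393
b_4 = 163
c_4 = 59
p_5 = 24
q_5 = 281
s_5 = 134
t_5 = 406
a_6 = 356
b_6 = 154
c_6 = 71
s_7 = 379
t_7 = 189
p_8 = 516
q_8 = 405
a_9 = 278
b_9 = 197
c_9 = 26
a_10 = 189
b_10 = 238
c_10 = 48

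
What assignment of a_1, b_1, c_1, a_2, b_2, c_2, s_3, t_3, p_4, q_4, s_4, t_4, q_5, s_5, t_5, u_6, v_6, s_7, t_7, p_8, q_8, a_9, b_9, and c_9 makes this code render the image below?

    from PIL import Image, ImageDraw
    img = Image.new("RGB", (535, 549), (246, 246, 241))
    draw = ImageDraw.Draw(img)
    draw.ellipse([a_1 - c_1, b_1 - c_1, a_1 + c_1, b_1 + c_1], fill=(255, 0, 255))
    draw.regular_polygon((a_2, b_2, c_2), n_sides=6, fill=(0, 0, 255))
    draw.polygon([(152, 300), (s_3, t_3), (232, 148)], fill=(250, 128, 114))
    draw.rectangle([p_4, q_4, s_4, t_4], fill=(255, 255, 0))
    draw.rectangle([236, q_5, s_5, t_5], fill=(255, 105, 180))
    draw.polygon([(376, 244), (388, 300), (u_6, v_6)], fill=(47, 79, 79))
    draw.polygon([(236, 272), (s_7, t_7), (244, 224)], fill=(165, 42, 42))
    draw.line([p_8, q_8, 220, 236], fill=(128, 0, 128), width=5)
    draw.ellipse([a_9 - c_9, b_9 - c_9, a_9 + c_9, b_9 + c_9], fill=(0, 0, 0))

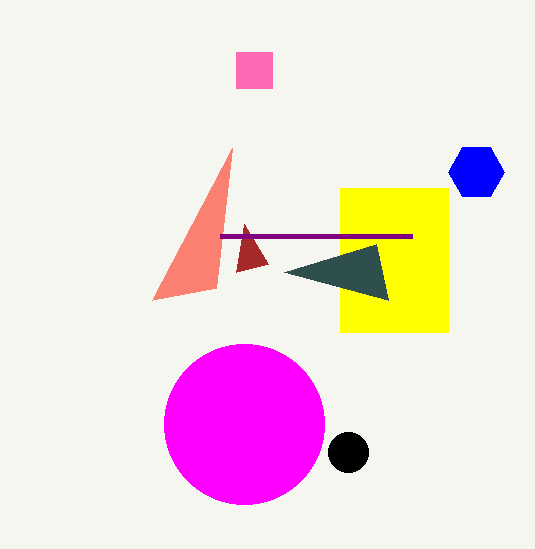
a_1 = 244
b_1 = 424
c_1 = 80
a_2 = 476
b_2 = 172
c_2 = 28
s_3 = 216
t_3 = 288
p_4 = 340
q_4 = 188
s_4 = 448
t_4 = 332
q_5 = 52
s_5 = 272
t_5 = 88
u_6 = 284
v_6 = 272
s_7 = 268
t_7 = 264
p_8 = 412
q_8 = 236
a_9 = 348
b_9 = 452
c_9 = 20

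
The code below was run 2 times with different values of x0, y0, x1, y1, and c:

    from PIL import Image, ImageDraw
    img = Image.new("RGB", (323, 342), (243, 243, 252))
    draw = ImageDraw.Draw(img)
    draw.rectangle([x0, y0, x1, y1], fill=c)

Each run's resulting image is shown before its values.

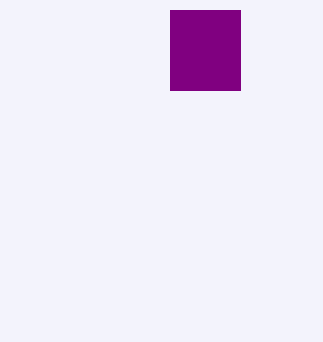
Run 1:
x0 = 170, y0 = 10, x1 = 240, y1 = 90, c = 'purple'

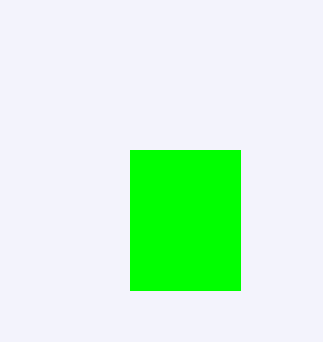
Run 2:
x0 = 130, y0 = 150, x1 = 240, y1 = 290, c = 'lime'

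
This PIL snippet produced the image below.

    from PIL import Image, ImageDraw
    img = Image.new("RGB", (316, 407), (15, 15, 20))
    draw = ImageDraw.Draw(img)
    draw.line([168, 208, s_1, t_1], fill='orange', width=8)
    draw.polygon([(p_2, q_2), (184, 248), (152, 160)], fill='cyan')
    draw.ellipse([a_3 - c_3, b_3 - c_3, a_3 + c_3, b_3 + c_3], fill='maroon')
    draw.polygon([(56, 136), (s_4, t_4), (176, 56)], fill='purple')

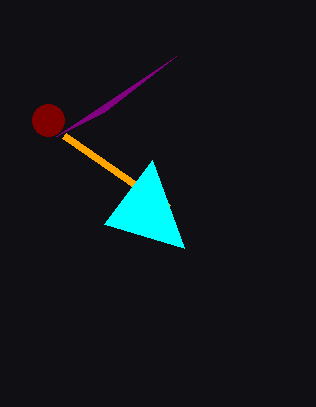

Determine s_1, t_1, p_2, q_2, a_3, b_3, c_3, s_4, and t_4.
s_1 = 64, t_1 = 136, p_2 = 104, q_2 = 224, a_3 = 48, b_3 = 120, c_3 = 16, s_4 = 104, t_4 = 112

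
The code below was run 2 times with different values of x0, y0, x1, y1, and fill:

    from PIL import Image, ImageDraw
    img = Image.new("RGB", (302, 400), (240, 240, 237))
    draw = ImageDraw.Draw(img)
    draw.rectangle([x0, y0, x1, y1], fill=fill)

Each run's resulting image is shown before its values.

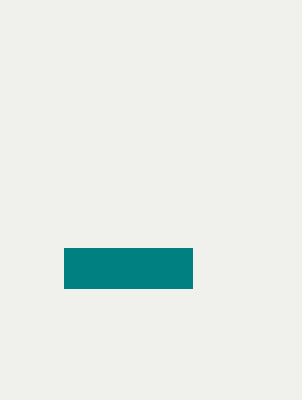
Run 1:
x0 = 64, y0 = 248, x1 = 192, y1 = 288, fill = 'teal'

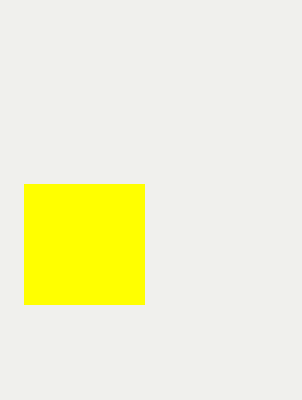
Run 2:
x0 = 24
y0 = 184
x1 = 144
y1 = 304
fill = 'yellow'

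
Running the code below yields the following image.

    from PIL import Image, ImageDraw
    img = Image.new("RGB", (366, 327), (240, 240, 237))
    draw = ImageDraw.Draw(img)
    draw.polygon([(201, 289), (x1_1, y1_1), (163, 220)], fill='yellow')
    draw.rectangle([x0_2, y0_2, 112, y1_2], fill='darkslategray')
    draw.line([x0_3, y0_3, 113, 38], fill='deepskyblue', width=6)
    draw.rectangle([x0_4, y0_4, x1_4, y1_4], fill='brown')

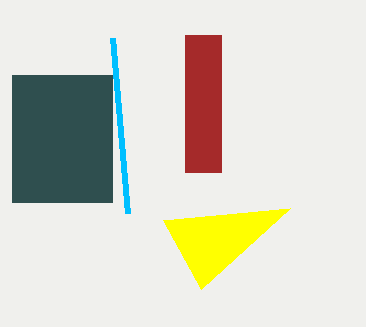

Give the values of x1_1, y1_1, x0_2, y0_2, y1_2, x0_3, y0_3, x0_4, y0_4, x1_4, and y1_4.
x1_1 = 290; y1_1 = 208; x0_2 = 12; y0_2 = 75; y1_2 = 202; x0_3 = 128; y0_3 = 213; x0_4 = 185; y0_4 = 35; x1_4 = 221; y1_4 = 172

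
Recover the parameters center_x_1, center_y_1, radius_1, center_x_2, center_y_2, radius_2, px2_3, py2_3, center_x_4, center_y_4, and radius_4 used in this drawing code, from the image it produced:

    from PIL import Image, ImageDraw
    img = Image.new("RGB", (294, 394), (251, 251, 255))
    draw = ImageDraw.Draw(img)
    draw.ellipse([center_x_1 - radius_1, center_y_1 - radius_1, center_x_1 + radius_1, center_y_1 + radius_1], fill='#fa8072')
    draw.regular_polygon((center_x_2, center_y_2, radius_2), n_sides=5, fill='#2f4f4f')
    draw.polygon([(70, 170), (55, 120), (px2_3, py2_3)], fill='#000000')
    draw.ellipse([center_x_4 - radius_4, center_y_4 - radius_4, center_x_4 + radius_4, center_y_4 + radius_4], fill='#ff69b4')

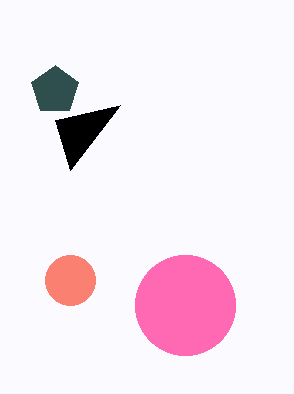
center_x_1 = 70; center_y_1 = 280; radius_1 = 25; center_x_2 = 55; center_y_2 = 90; radius_2 = 25; px2_3 = 120; py2_3 = 105; center_x_4 = 185; center_y_4 = 305; radius_4 = 50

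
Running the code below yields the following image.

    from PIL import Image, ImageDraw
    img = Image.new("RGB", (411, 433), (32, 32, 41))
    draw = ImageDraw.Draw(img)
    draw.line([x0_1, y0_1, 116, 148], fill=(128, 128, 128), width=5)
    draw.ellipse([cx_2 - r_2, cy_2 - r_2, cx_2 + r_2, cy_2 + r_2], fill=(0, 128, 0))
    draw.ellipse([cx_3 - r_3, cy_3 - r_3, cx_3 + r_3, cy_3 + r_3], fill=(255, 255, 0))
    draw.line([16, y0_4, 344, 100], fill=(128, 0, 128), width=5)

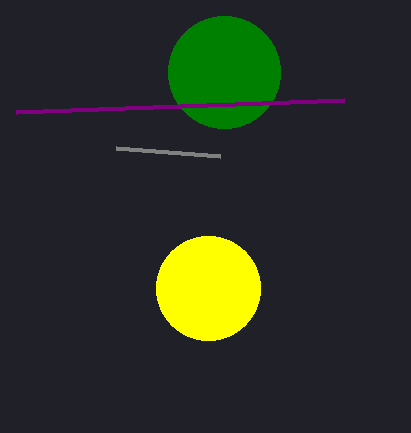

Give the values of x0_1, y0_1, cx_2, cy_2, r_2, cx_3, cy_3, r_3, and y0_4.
x0_1 = 220
y0_1 = 156
cx_2 = 224
cy_2 = 72
r_2 = 56
cx_3 = 208
cy_3 = 288
r_3 = 52
y0_4 = 112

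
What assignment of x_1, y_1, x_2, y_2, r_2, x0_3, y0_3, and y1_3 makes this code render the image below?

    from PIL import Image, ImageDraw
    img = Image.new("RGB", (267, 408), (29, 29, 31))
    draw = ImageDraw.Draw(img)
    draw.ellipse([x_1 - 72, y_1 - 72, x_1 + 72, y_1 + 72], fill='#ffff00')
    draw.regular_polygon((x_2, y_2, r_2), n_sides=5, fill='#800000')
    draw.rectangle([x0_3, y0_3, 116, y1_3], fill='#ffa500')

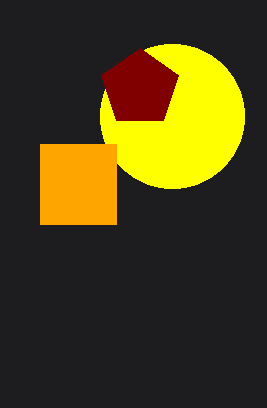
x_1 = 172
y_1 = 116
x_2 = 140
y_2 = 88
r_2 = 40
x0_3 = 40
y0_3 = 144
y1_3 = 224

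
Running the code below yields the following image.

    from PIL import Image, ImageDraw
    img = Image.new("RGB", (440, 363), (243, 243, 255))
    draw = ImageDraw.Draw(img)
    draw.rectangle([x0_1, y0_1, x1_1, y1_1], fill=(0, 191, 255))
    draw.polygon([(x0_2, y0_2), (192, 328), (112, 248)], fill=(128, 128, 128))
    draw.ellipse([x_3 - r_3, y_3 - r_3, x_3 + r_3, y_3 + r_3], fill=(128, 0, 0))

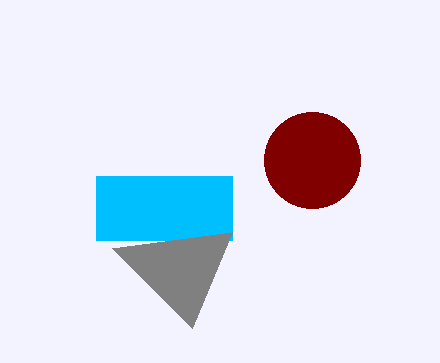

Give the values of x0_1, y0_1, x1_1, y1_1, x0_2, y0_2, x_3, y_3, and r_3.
x0_1 = 96, y0_1 = 176, x1_1 = 232, y1_1 = 240, x0_2 = 232, y0_2 = 232, x_3 = 312, y_3 = 160, r_3 = 48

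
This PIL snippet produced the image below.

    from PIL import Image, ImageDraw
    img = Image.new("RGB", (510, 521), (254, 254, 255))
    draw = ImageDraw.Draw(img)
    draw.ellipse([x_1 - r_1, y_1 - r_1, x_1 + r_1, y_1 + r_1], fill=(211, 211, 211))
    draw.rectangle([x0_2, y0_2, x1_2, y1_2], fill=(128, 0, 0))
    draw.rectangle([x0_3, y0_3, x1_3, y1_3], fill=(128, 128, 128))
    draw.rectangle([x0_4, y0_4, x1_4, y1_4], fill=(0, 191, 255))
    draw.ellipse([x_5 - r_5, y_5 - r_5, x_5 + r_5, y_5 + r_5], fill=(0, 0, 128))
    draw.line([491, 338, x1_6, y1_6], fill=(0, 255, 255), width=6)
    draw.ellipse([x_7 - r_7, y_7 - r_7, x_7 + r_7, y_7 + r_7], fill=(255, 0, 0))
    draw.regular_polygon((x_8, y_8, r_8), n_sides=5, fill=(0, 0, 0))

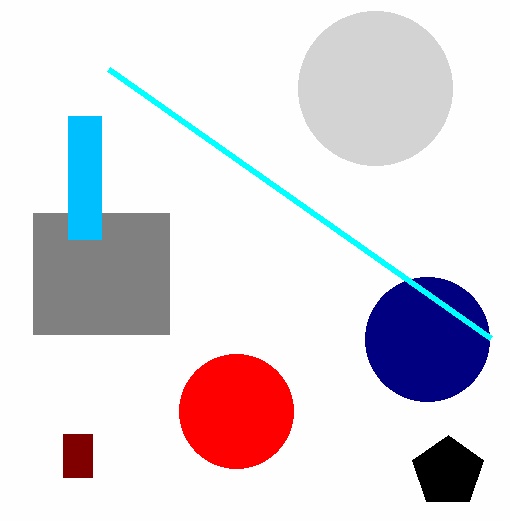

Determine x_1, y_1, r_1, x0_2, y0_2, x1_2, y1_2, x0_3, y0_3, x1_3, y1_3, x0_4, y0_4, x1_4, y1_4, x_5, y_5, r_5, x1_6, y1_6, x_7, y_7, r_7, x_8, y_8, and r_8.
x_1 = 375
y_1 = 88
r_1 = 77
x0_2 = 63
y0_2 = 434
x1_2 = 92
y1_2 = 477
x0_3 = 33
y0_3 = 213
x1_3 = 169
y1_3 = 334
x0_4 = 68
y0_4 = 116
x1_4 = 101
y1_4 = 239
x_5 = 427
y_5 = 339
r_5 = 62
x1_6 = 109
y1_6 = 69
x_7 = 236
y_7 = 411
r_7 = 57
x_8 = 448
y_8 = 472
r_8 = 37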